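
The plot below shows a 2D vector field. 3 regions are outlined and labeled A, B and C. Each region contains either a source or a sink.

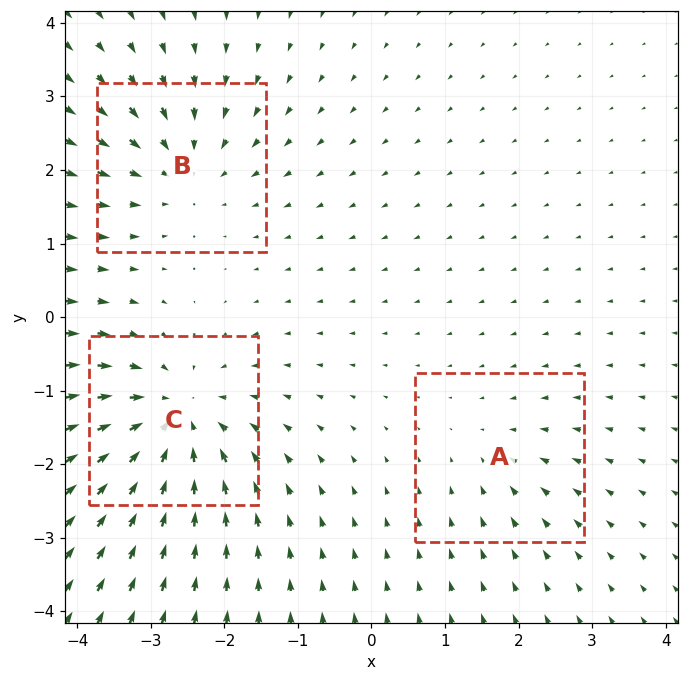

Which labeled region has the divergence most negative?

C

Divergence at each region's feature centre — A: about -2, B: about -3, C: about -5. Region C is most negative.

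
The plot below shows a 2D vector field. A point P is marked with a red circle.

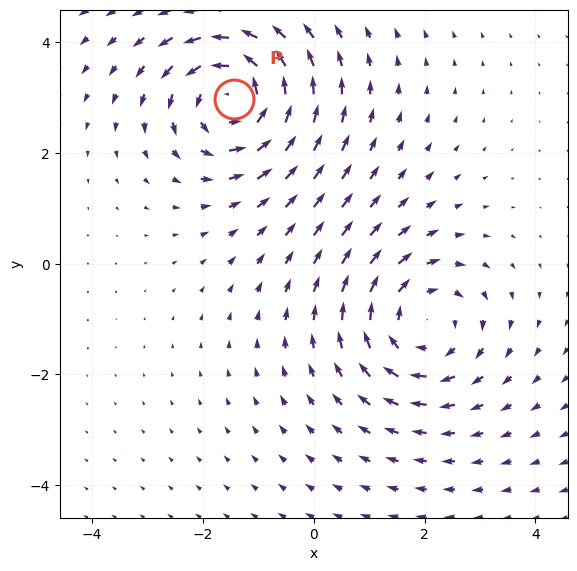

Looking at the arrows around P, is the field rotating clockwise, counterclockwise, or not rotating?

Near P at (-1.4, 3.0) the arrows circulate counterclockwise. The curl (z-component) there is about +4; positive curl means counterclockwise rotation.

counterclockwise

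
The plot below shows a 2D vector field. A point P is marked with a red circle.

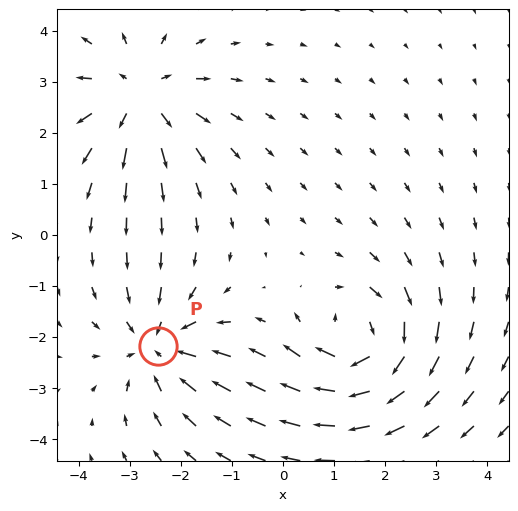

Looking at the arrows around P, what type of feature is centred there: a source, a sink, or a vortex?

At P (-2.4, -2.2) the arrows converge inward. Divergence about -4, curl ≈0 — negative divergence with near-zero curl is a sink.

sink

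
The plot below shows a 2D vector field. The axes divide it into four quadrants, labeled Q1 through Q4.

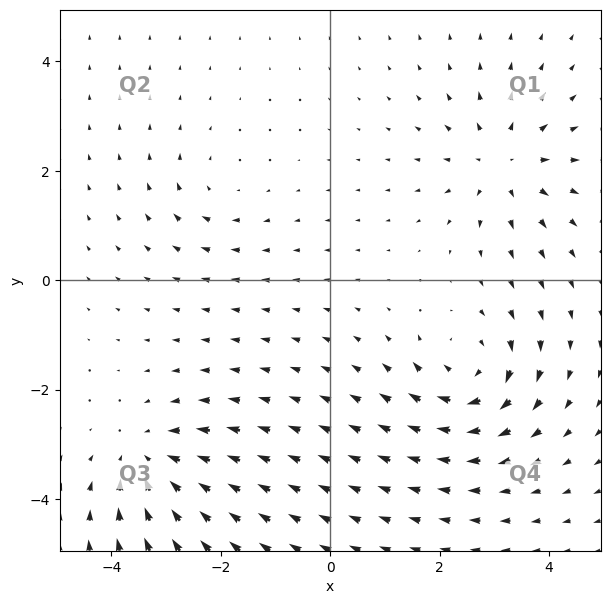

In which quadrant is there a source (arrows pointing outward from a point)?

The source sits at approximately (3.2, 2.1), which lies in quadrant Q1. The divergence there is about +5, positive as expected for a source.

Q1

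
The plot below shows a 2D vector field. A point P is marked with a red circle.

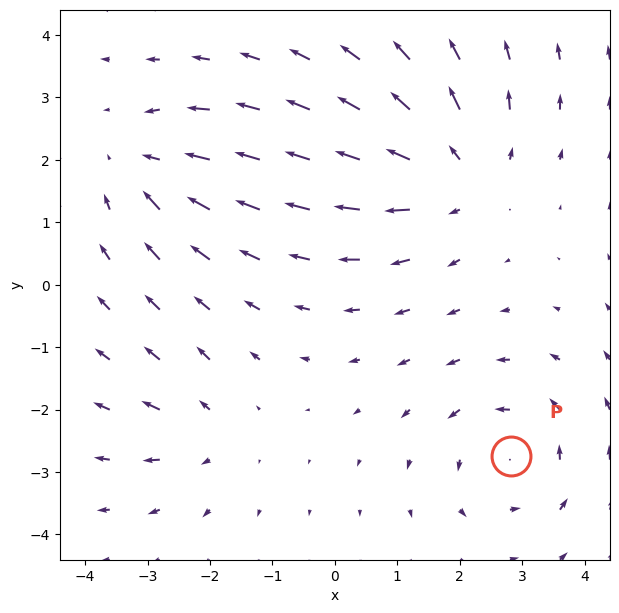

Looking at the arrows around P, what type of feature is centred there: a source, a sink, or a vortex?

At P (2.8, -2.7) the arrows circulate counterclockwise. Divergence ≈0, curl about +4 — near-zero divergence with nonzero curl is a vortex.

vortex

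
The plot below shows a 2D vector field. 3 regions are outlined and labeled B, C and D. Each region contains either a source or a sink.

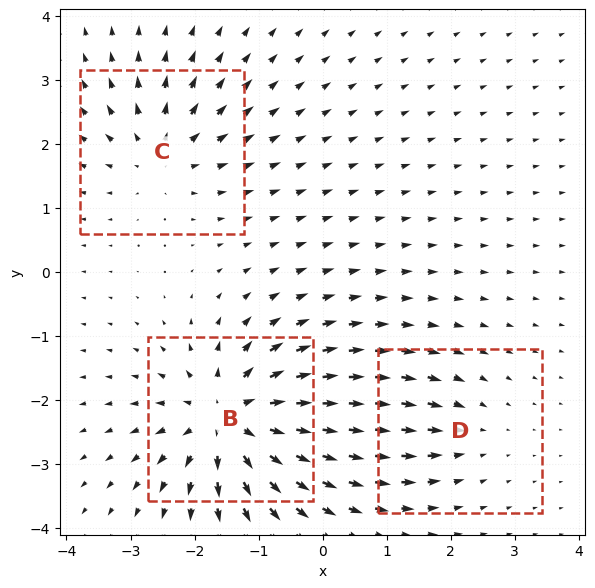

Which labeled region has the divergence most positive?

Divergence at each region's feature centre — B: about +6, C: about +4, D: about -2. Region B is most positive.

B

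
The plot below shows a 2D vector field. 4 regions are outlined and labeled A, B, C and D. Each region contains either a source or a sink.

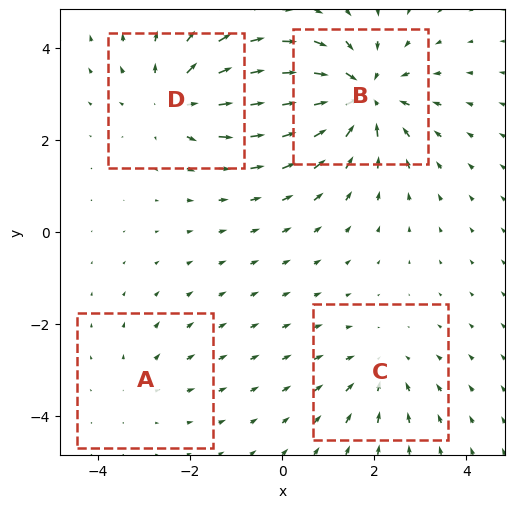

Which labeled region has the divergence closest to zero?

Divergence at each region's feature centre — A: about +2, B: about -6, C: about -3, D: about +4. Region A is closest to zero.

A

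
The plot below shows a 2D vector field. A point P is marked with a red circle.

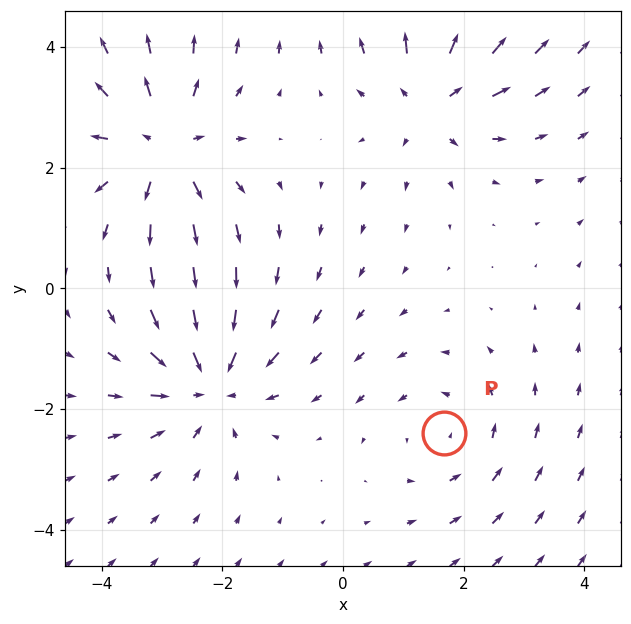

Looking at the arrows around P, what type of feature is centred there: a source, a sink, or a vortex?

At P (1.7, -2.4) the arrows circulate counterclockwise. Divergence ≈0, curl about +2 — near-zero divergence with nonzero curl is a vortex.

vortex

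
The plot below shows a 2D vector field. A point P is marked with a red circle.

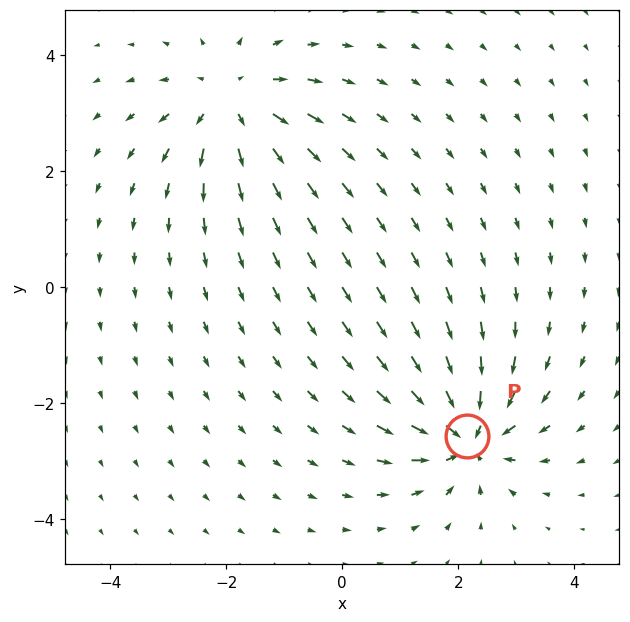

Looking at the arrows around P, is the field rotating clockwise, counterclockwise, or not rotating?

Near P at (2.2, -2.6) the arrows show no circulation. The curl there is ≈0.

not rotating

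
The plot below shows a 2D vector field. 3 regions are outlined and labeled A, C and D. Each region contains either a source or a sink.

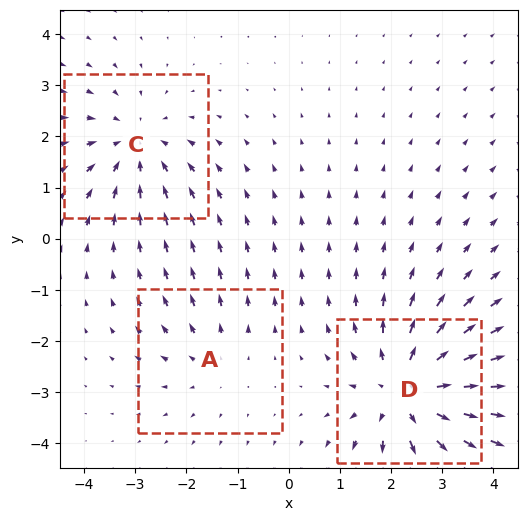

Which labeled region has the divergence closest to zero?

Divergence at each region's feature centre — A: about +2, C: about -3, D: about +4. Region A is closest to zero.

A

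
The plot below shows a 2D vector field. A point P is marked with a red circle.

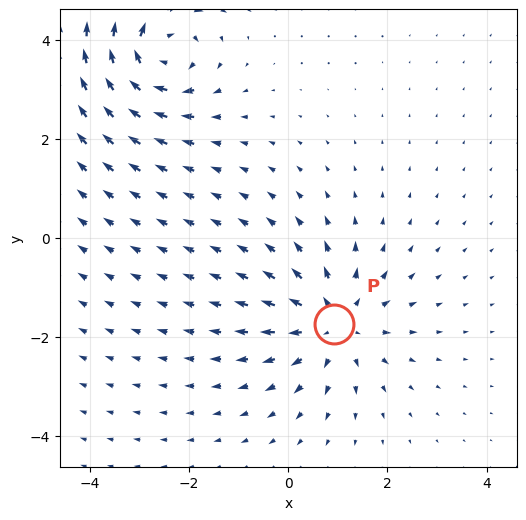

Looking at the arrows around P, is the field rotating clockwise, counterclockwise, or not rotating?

Near P at (0.9, -1.7) the arrows show no circulation. The curl there is ≈0.

not rotating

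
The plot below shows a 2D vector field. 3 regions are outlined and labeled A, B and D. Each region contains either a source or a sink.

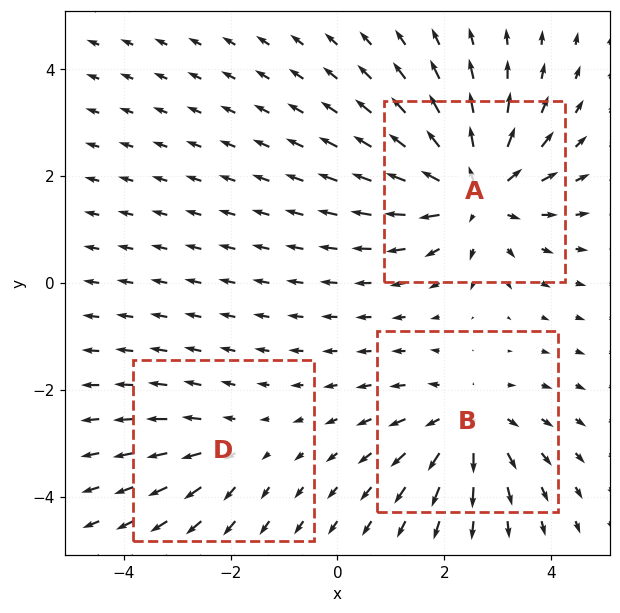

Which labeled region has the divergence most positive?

Divergence at each region's feature centre — A: about +5, B: about +3, D: about +2. Region A is most positive.

A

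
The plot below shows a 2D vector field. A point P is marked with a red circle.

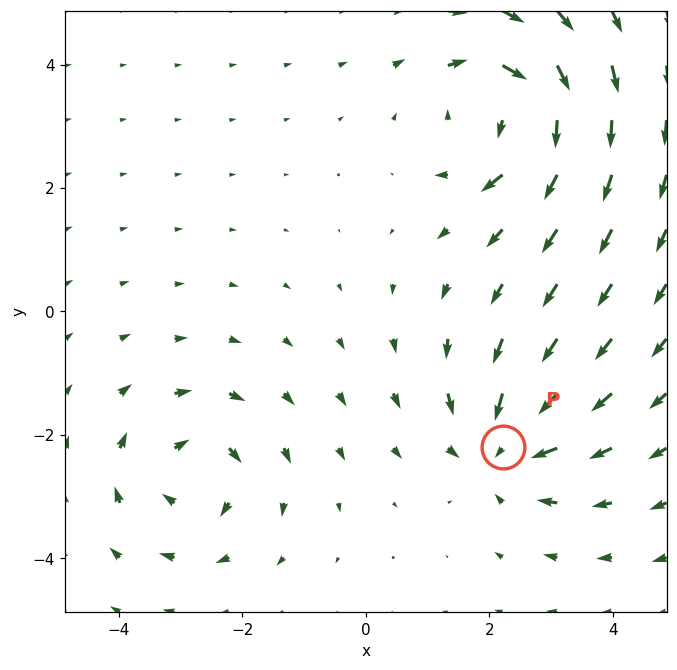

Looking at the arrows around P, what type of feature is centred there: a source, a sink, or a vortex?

sink

At P (2.2, -2.2) the arrows converge inward. Divergence about -5, curl ≈0 — negative divergence with near-zero curl is a sink.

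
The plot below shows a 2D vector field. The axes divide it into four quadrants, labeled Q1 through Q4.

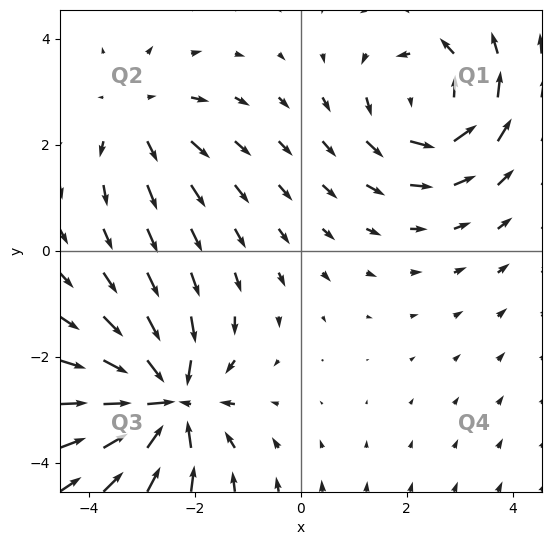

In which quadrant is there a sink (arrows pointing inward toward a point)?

The sink sits at approximately (-2.5, -2.9), which lies in quadrant Q3. The divergence there is about -5, negative as expected for a sink.

Q3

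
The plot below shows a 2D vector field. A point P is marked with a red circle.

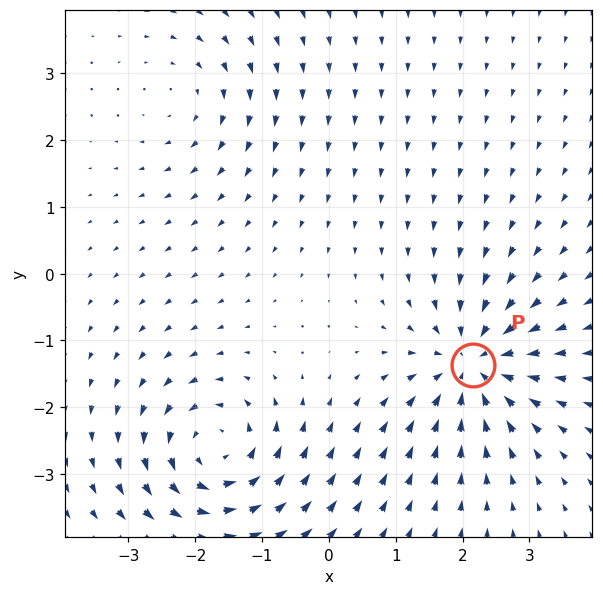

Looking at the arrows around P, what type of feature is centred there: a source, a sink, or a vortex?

sink

At P (2.2, -1.4) the arrows converge inward. Divergence about -6, curl ≈0 — negative divergence with near-zero curl is a sink.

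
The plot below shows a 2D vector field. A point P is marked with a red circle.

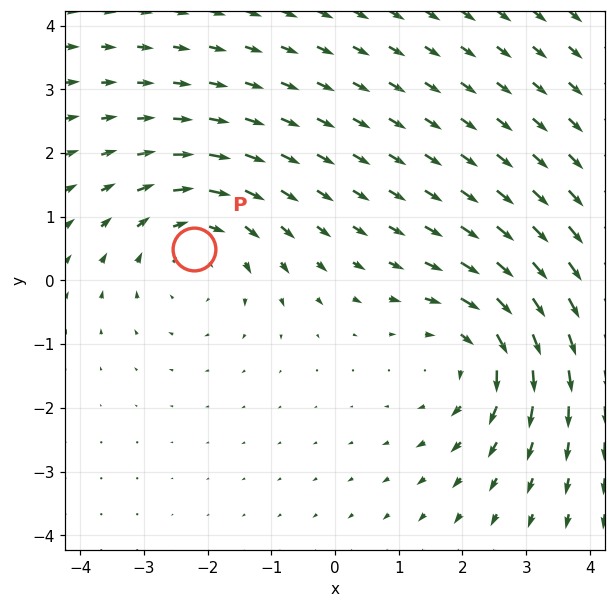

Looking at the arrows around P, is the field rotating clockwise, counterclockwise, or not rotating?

clockwise

Near P at (-2.2, 0.5) the arrows circulate clockwise. The curl (z-component) there is about -3; negative curl means clockwise rotation.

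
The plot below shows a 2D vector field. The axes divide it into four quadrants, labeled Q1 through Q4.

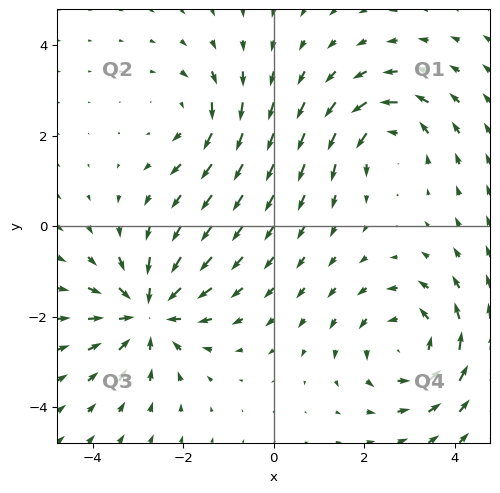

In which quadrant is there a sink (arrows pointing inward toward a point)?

Q3

The sink sits at approximately (-2.8, -1.9), which lies in quadrant Q3. The divergence there is about -5, negative as expected for a sink.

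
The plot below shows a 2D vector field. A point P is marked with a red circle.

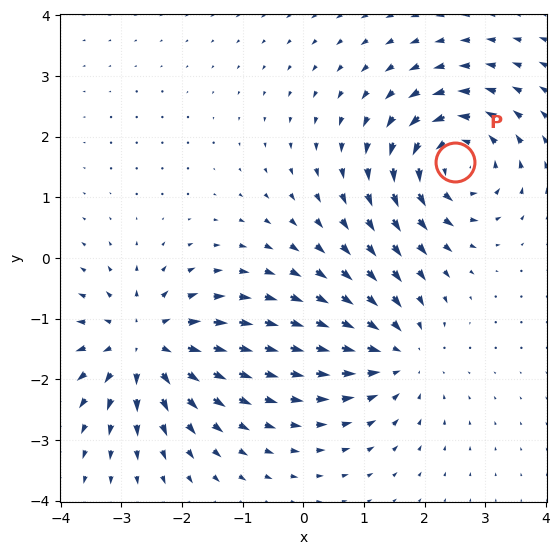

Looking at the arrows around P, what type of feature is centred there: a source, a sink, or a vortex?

vortex

At P (2.5, 1.6) the arrows circulate counterclockwise. Divergence ≈0, curl about +4 — near-zero divergence with nonzero curl is a vortex.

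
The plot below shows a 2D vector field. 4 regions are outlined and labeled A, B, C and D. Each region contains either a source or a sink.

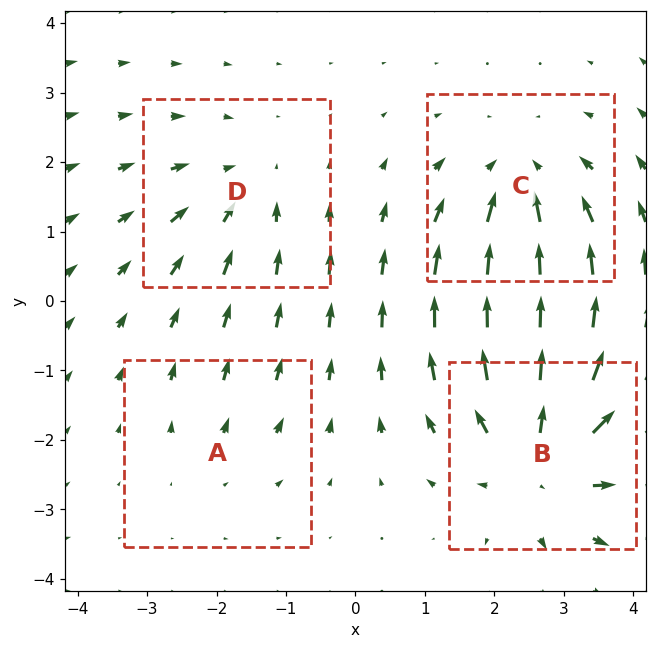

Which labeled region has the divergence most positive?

Divergence at each region's feature centre — A: about +2, B: about +6, C: about -4, D: about -3. Region B is most positive.

B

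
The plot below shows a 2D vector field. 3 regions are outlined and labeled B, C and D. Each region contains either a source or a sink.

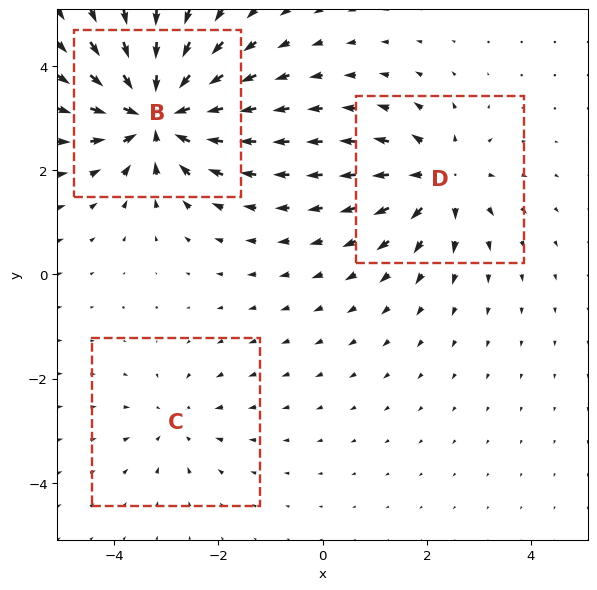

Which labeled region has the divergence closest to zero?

C

Divergence at each region's feature centre — B: about -6, C: about -2, D: about +4. Region C is closest to zero.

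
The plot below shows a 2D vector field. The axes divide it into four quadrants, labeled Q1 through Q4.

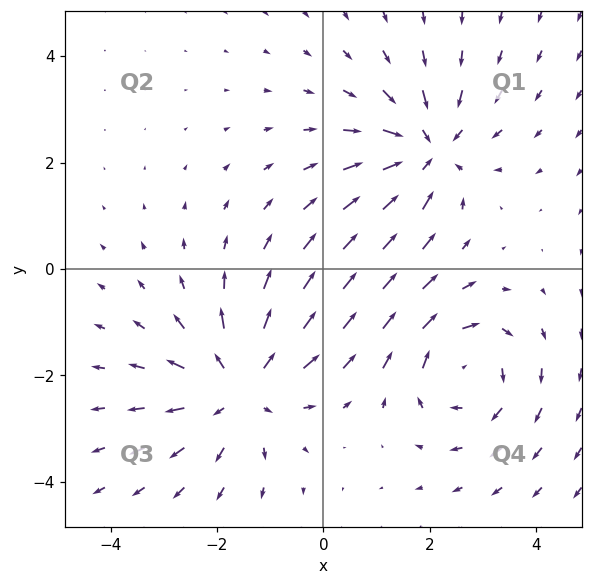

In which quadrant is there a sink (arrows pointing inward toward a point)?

The sink sits at approximately (2.0, 2.2), which lies in quadrant Q1. The divergence there is about -5, negative as expected for a sink.

Q1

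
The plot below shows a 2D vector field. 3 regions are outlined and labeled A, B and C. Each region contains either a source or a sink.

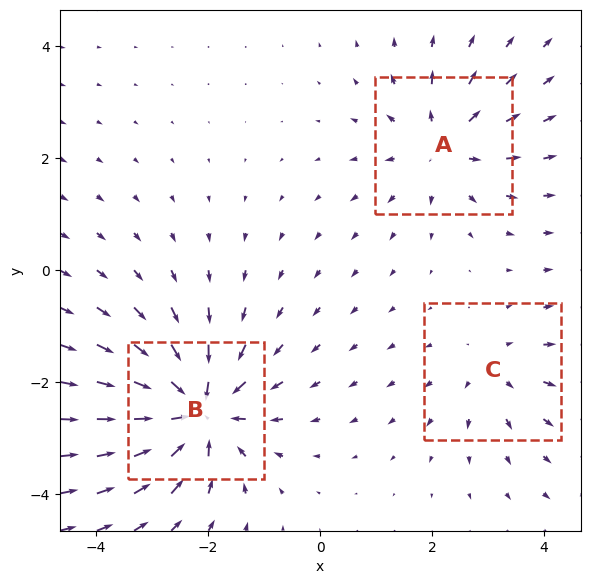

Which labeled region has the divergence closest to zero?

C

Divergence at each region's feature centre — A: about +3, B: about -6, C: about +2. Region C is closest to zero.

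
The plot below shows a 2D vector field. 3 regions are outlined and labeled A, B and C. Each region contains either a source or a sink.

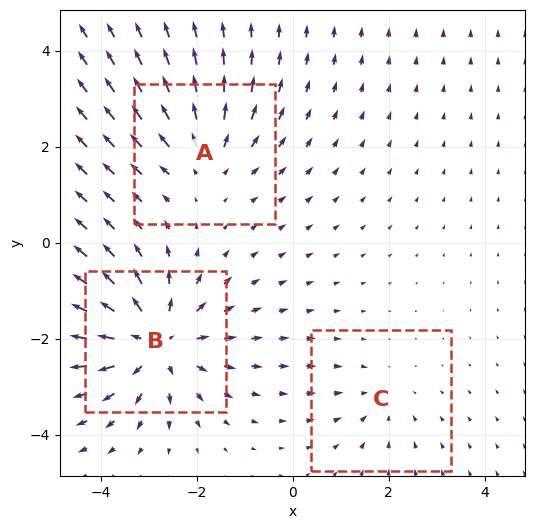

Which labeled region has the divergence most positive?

B

Divergence at each region's feature centre — A: about +3, B: about +5, C: about -2. Region B is most positive.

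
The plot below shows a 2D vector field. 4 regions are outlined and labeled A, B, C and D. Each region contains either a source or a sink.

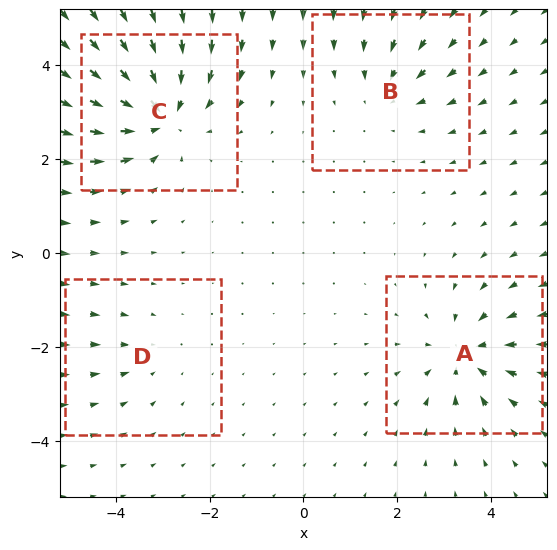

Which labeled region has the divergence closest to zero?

D

Divergence at each region's feature centre — A: about -5, B: about -3, C: about -7, D: about -2. Region D is closest to zero.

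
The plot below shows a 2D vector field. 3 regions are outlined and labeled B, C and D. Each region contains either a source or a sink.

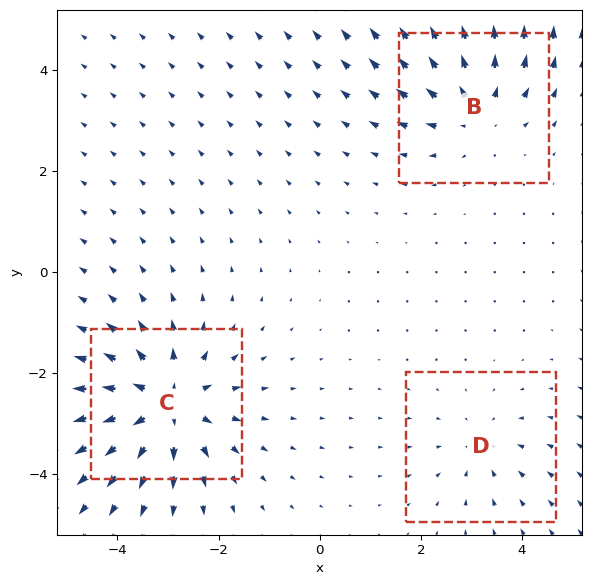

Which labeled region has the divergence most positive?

Divergence at each region's feature centre — B: about +3, C: about +5, D: about -2. Region C is most positive.

C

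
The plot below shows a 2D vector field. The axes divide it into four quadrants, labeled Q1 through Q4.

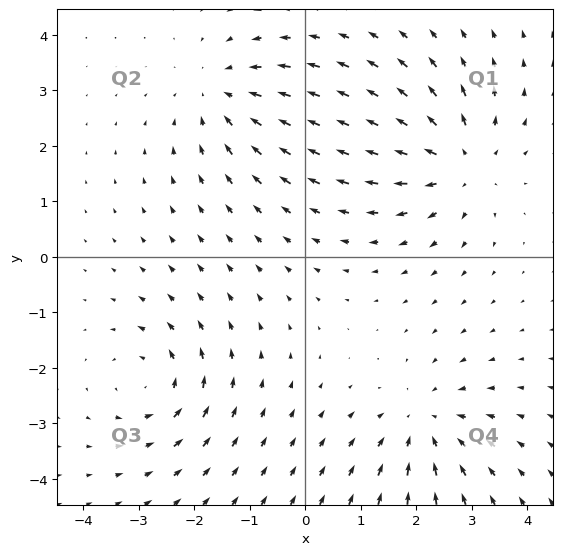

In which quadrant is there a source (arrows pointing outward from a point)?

Q1

The source sits at approximately (2.8, 1.7), which lies in quadrant Q1. The divergence there is about +5, positive as expected for a source.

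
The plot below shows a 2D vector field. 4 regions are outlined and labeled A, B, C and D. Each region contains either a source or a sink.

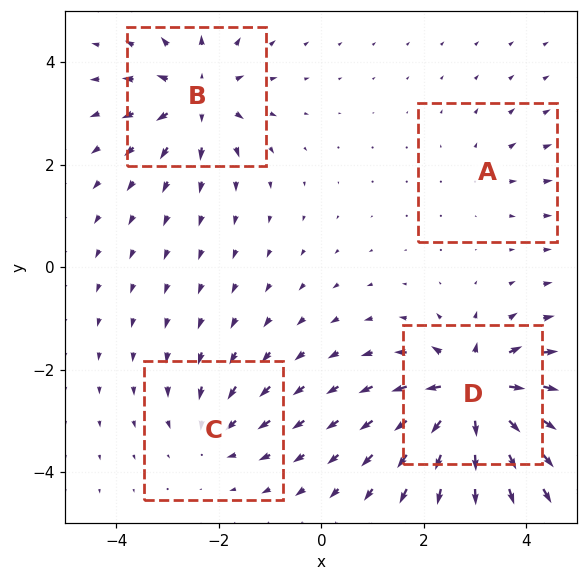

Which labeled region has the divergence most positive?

D

Divergence at each region's feature centre — A: about +2, B: about +6, C: about -4, D: about +9. Region D is most positive.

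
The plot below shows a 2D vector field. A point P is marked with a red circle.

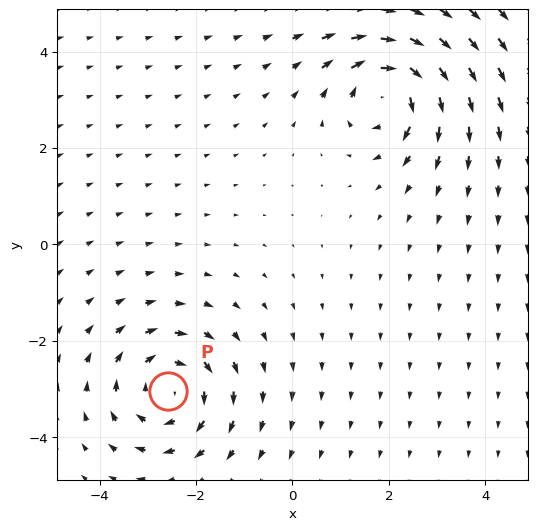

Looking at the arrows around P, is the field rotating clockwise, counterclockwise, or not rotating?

Near P at (-2.6, -3.0) the arrows circulate clockwise. The curl (z-component) there is about -5; negative curl means clockwise rotation.

clockwise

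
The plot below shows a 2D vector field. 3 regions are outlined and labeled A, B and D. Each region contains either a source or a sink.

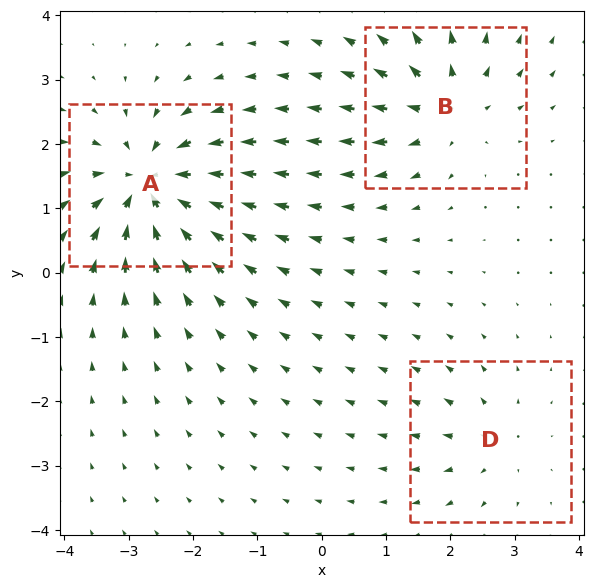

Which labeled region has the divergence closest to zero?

D

Divergence at each region's feature centre — A: about -6, B: about +4, D: about +3. Region D is closest to zero.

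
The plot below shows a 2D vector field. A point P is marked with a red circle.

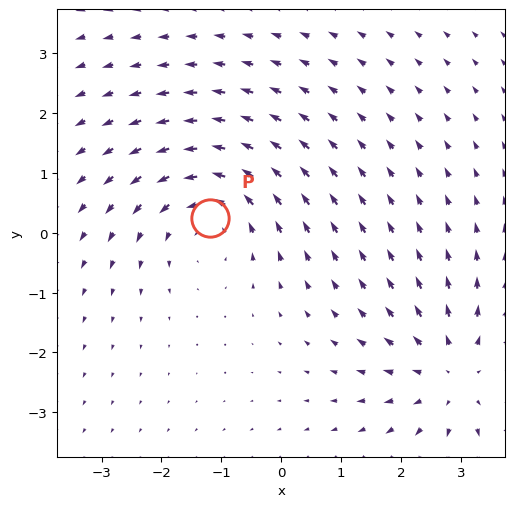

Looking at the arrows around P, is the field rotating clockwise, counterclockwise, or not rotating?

counterclockwise

Near P at (-1.2, 0.2) the arrows circulate counterclockwise. The curl (z-component) there is about +4; positive curl means counterclockwise rotation.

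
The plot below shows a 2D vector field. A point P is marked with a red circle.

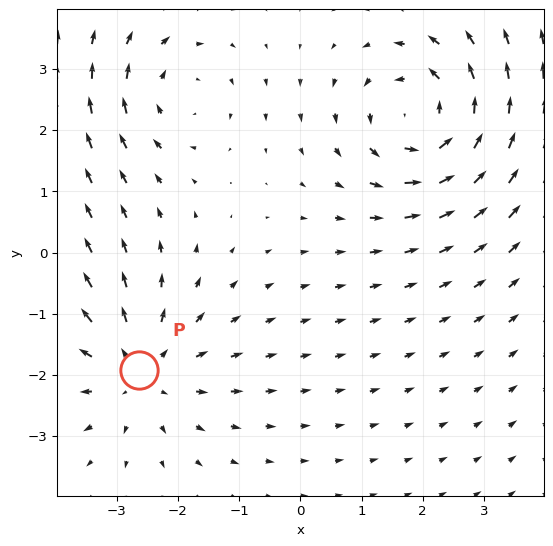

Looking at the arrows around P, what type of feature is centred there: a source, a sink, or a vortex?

source

At P (-2.6, -1.9) the arrows spread outward. Divergence about +4, curl ≈0 — positive divergence with near-zero curl is a source.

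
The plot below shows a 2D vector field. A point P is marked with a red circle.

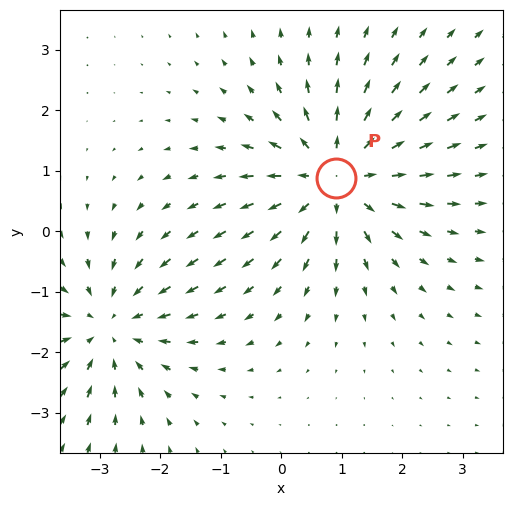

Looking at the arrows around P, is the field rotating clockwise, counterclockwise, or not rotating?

not rotating

Near P at (0.9, 0.9) the arrows show no circulation. The curl there is ≈0.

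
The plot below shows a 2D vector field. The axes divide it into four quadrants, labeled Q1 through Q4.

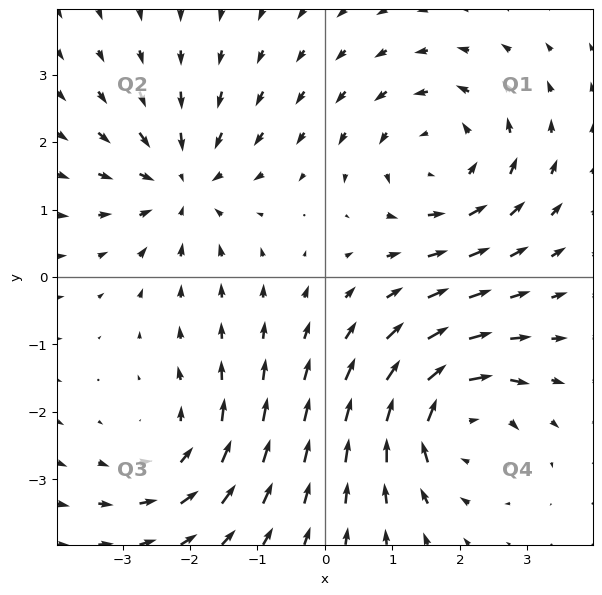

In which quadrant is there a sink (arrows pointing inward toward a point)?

Q2

The sink sits at approximately (-2.1, 1.4), which lies in quadrant Q2. The divergence there is about -4, negative as expected for a sink.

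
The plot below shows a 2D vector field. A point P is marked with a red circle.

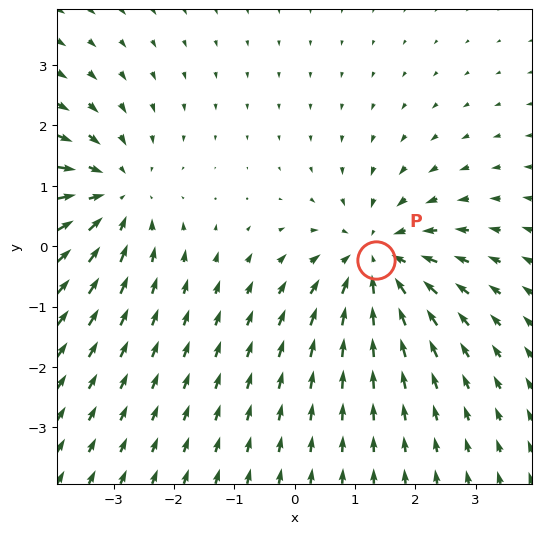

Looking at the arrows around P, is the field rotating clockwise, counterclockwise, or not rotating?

Near P at (1.3, -0.2) the arrows show no circulation. The curl there is ≈0.

not rotating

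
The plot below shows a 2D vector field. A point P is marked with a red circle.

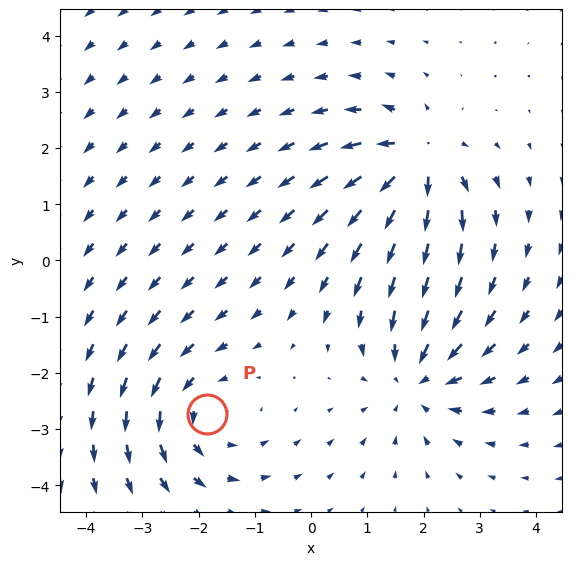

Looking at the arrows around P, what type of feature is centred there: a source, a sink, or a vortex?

At P (-1.9, -2.7) the arrows circulate counterclockwise. Divergence ≈0, curl about +4 — near-zero divergence with nonzero curl is a vortex.

vortex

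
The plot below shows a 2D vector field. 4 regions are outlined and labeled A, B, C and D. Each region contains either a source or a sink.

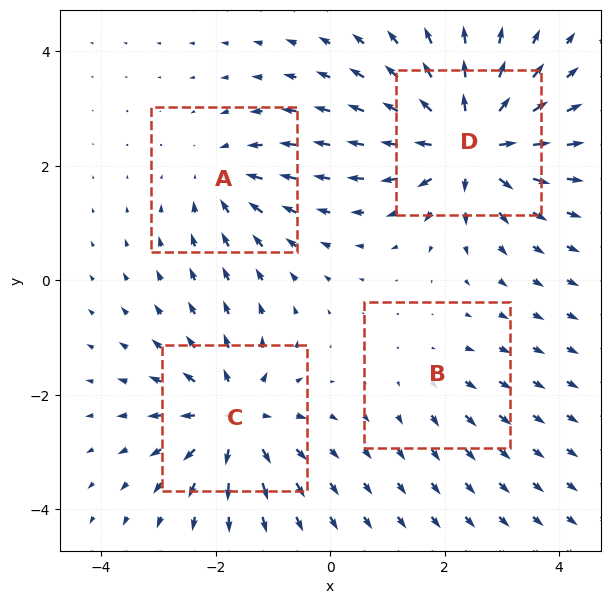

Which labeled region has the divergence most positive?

D

Divergence at each region's feature centre — A: about -4, B: about +2, C: about +6, D: about +8. Region D is most positive.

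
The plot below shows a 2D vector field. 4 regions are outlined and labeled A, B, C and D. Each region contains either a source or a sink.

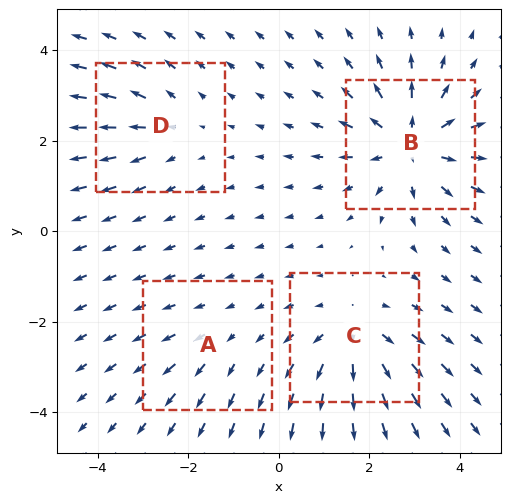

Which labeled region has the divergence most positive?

Divergence at each region's feature centre — A: about +2, B: about +6, C: about +5, D: about +3. Region B is most positive.

B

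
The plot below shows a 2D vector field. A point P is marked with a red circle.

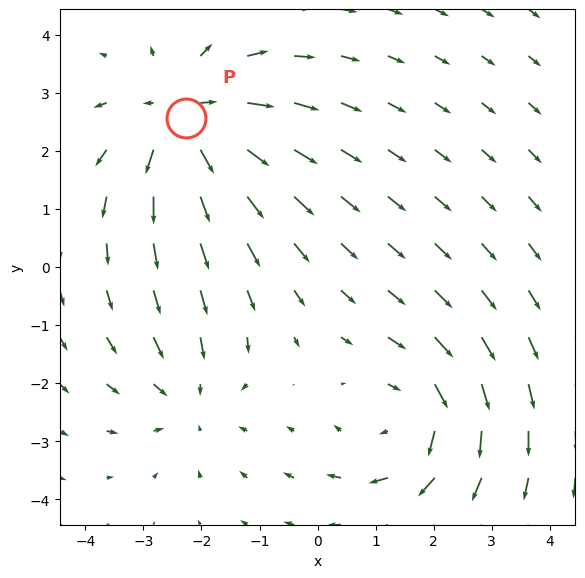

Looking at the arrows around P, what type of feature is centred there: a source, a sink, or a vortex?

source

At P (-2.3, 2.6) the arrows spread outward. Divergence about +5, curl ≈0 — positive divergence with near-zero curl is a source.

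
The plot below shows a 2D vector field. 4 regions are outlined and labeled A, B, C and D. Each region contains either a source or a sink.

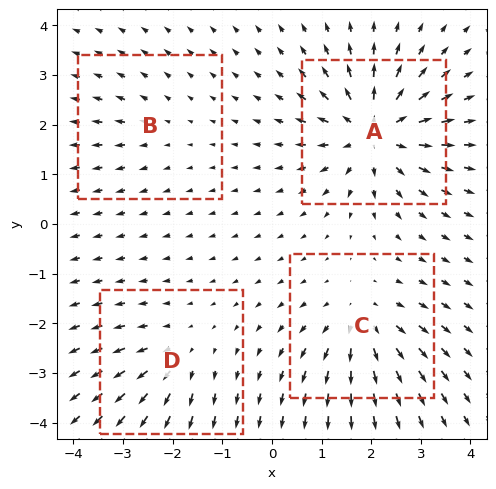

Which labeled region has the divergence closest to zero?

Divergence at each region's feature centre — A: about +8, B: about +2, C: about +5, D: about +4. Region B is closest to zero.

B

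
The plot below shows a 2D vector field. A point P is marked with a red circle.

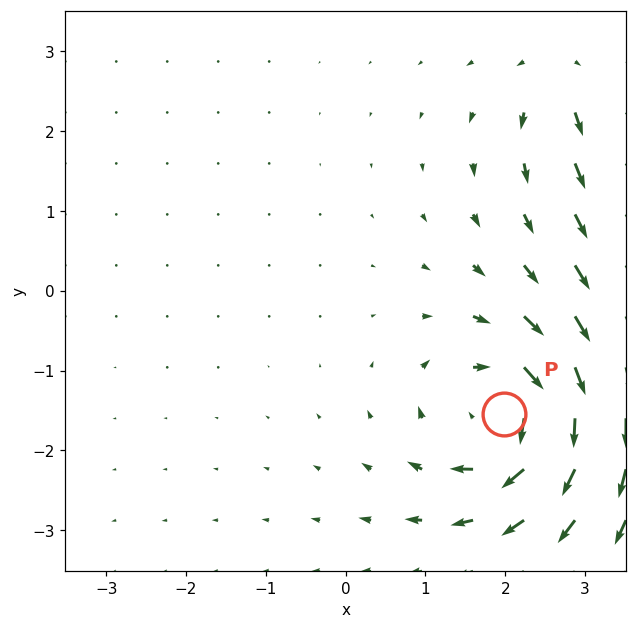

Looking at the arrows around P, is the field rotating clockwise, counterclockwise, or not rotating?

clockwise

Near P at (2.0, -1.5) the arrows circulate clockwise. The curl (z-component) there is about -5; negative curl means clockwise rotation.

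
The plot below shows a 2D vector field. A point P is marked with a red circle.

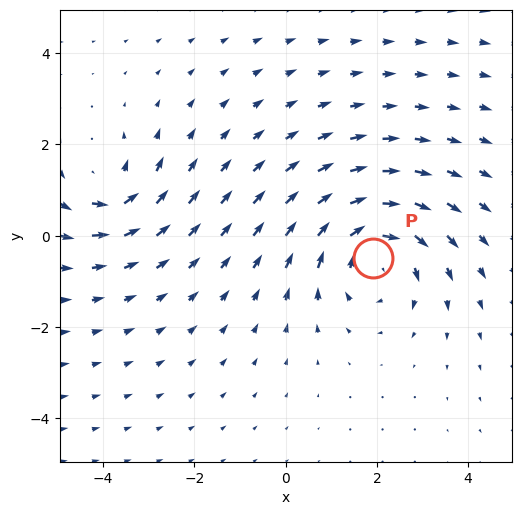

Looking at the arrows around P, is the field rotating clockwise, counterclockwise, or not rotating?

clockwise

Near P at (1.9, -0.5) the arrows circulate clockwise. The curl (z-component) there is about -4; negative curl means clockwise rotation.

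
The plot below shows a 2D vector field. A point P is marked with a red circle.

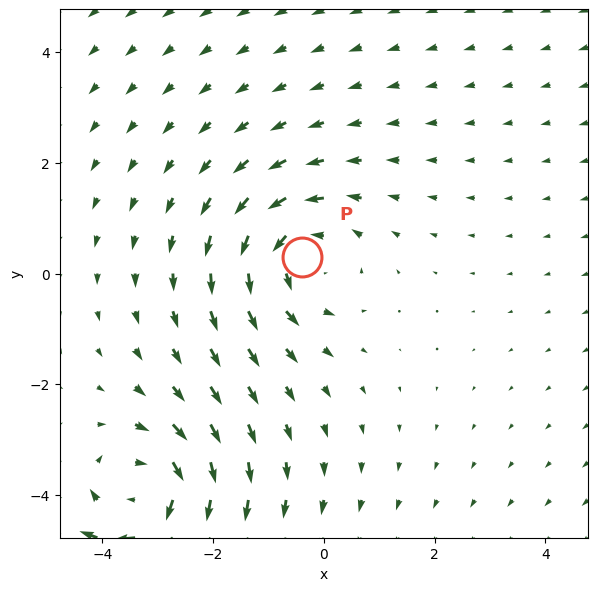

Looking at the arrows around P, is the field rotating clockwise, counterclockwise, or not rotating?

counterclockwise

Near P at (-0.4, 0.3) the arrows circulate counterclockwise. The curl (z-component) there is about +4; positive curl means counterclockwise rotation.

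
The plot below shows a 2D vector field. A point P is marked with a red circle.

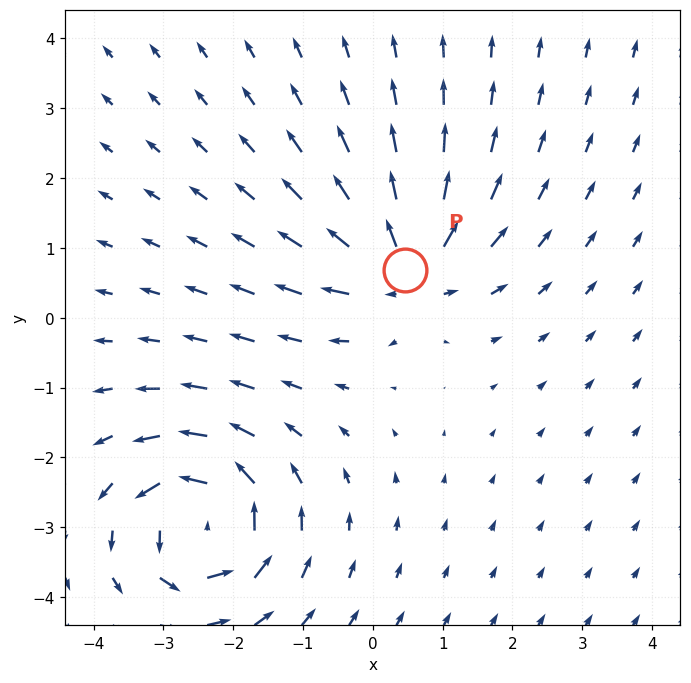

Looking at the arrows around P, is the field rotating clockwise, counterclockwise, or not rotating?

not rotating

Near P at (0.5, 0.7) the arrows show no circulation. The curl there is ≈0.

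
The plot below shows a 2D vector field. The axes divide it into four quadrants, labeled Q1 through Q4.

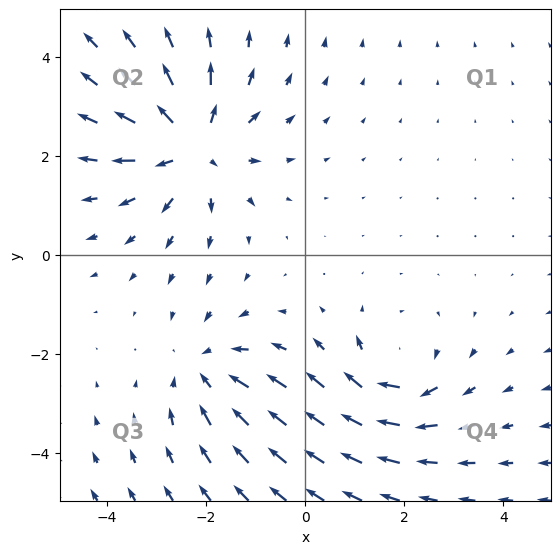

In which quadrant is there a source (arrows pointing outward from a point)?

Q2

The source sits at approximately (-2.3, 2.2), which lies in quadrant Q2. The divergence there is about +4, positive as expected for a source.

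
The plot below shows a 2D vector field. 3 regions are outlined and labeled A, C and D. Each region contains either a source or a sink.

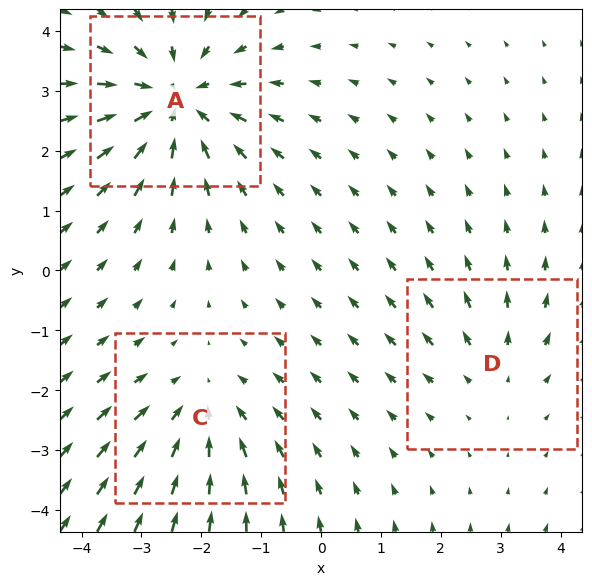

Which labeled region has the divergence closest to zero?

Divergence at each region's feature centre — A: about -4, C: about -3, D: about +2. Region D is closest to zero.

D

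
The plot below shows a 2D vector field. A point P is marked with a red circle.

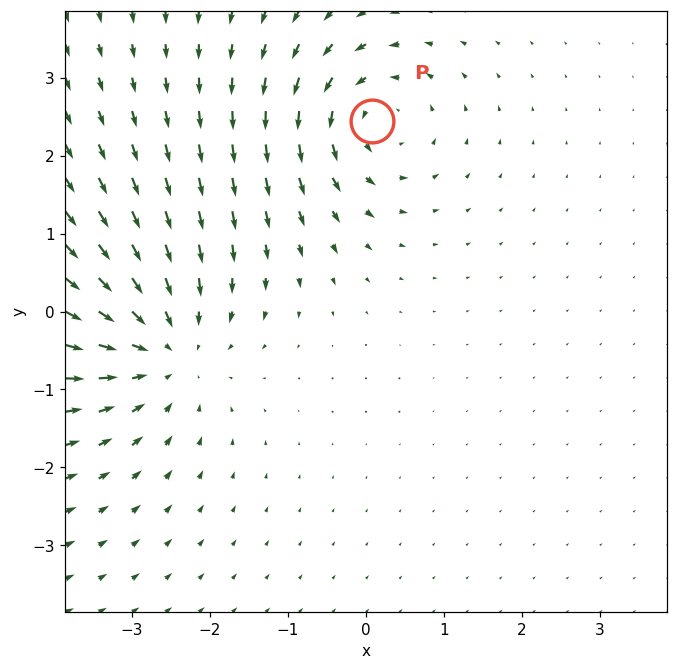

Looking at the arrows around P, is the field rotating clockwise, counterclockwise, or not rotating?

Near P at (0.1, 2.4) the arrows circulate counterclockwise. The curl (z-component) there is about +4; positive curl means counterclockwise rotation.

counterclockwise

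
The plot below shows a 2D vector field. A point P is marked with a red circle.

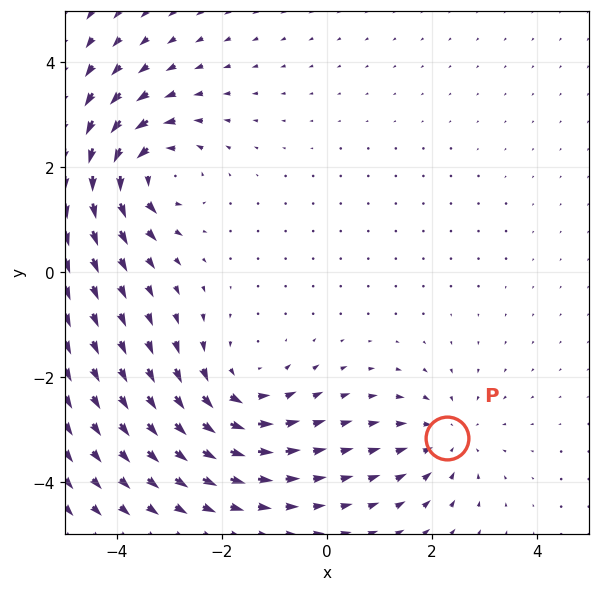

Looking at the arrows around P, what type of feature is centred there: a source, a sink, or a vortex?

sink

At P (2.3, -3.2) the arrows converge inward. Divergence about -3, curl ≈0 — negative divergence with near-zero curl is a sink.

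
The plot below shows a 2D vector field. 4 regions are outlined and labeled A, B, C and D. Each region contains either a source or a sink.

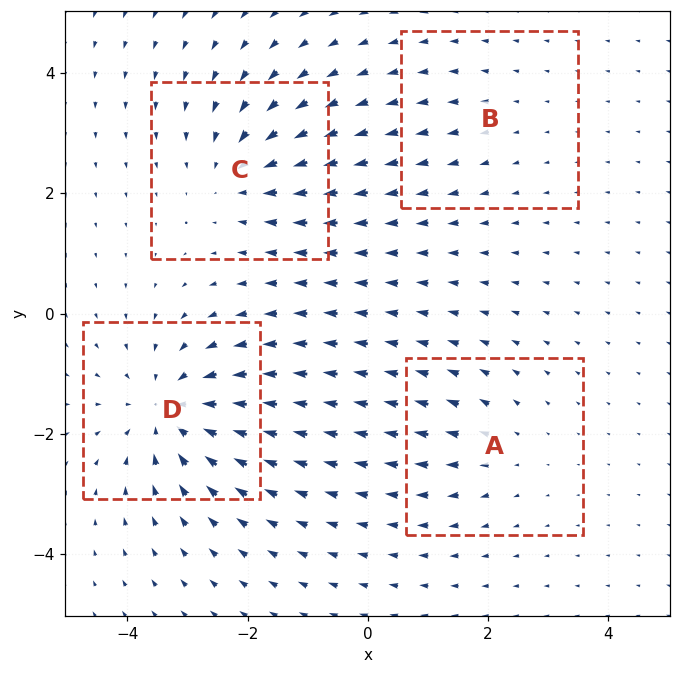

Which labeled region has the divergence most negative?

D

Divergence at each region's feature centre — A: about +3, B: about +2, C: about -5, D: about -7. Region D is most negative.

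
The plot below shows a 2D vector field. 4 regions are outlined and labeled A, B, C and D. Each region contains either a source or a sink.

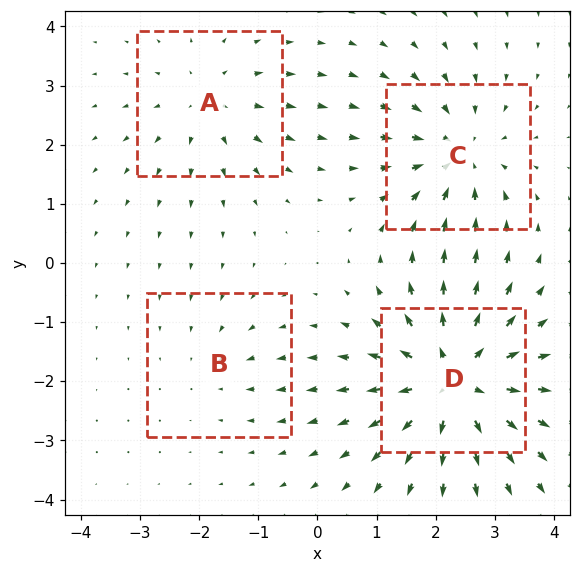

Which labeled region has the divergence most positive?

D

Divergence at each region's feature centre — A: about +3, B: about -2, C: about -4, D: about +6. Region D is most positive.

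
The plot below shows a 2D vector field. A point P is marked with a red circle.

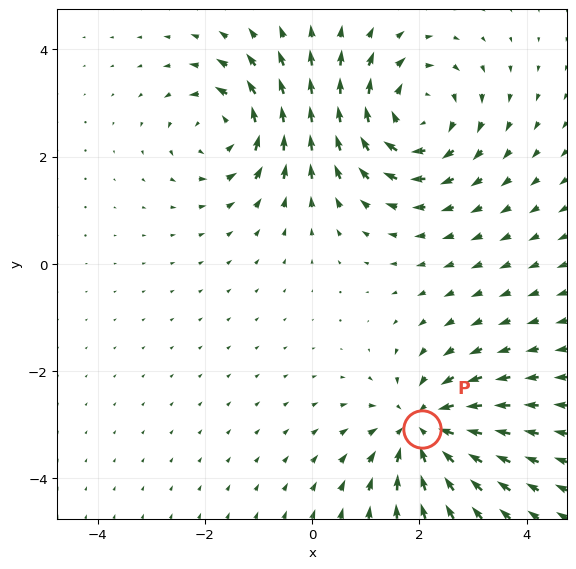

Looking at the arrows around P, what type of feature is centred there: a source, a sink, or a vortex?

At P (2.1, -3.1) the arrows converge inward. Divergence about -5, curl ≈0 — negative divergence with near-zero curl is a sink.

sink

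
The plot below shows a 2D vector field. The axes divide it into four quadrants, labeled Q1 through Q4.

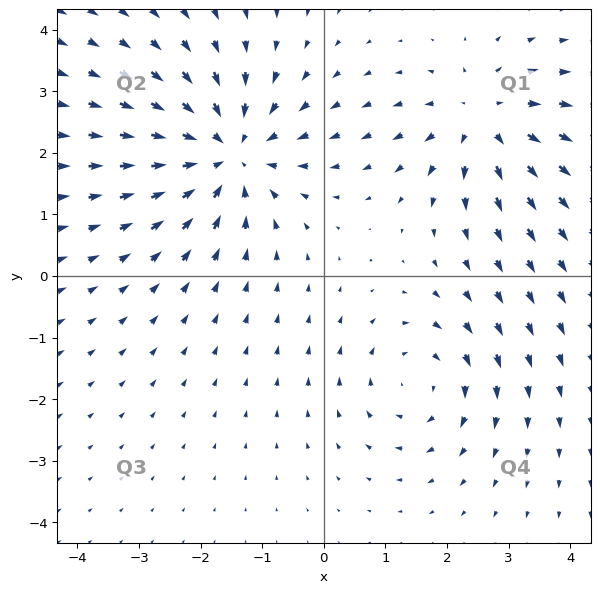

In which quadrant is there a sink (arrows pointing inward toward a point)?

The sink sits at approximately (-1.6, 2.0), which lies in quadrant Q2. The divergence there is about -5, negative as expected for a sink.

Q2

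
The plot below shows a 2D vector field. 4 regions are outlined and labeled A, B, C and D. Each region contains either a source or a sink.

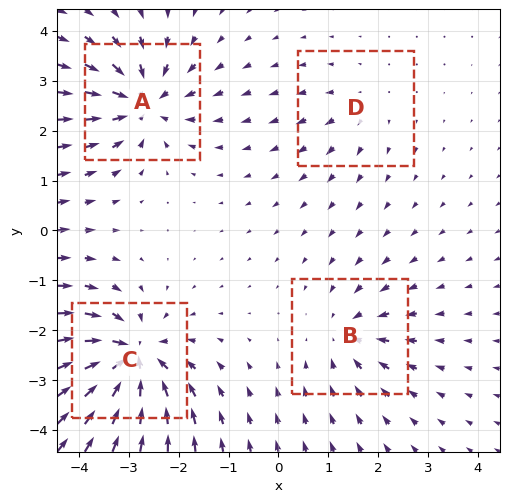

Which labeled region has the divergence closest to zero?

D

Divergence at each region's feature centre — A: about -6, B: about -4, C: about -8, D: about +2. Region D is closest to zero.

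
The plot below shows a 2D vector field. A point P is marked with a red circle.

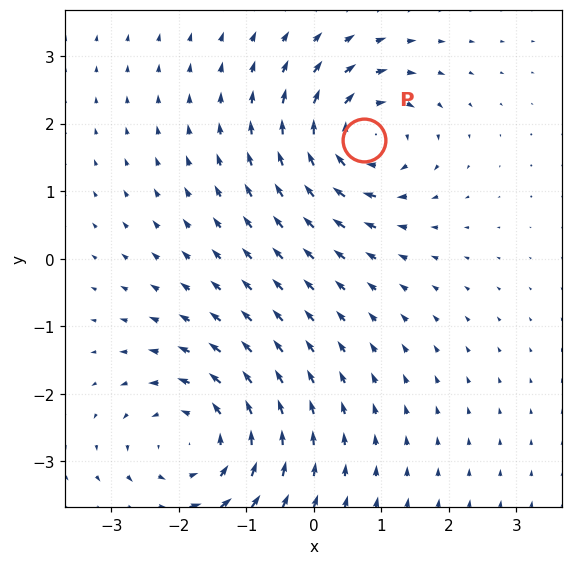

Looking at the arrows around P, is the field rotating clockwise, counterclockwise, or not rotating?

clockwise

Near P at (0.7, 1.8) the arrows circulate clockwise. The curl (z-component) there is about -5; negative curl means clockwise rotation.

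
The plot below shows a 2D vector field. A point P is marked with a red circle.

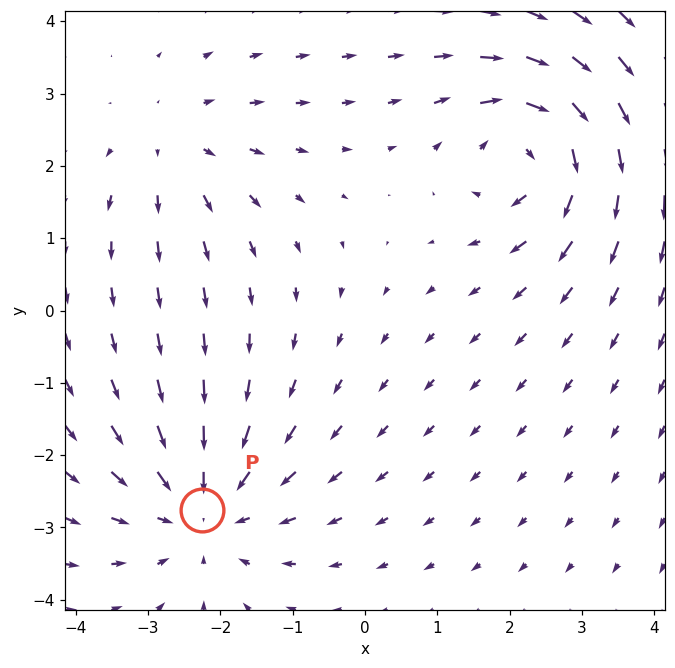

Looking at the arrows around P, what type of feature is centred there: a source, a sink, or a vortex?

sink

At P (-2.3, -2.8) the arrows converge inward. Divergence about -4, curl ≈0 — negative divergence with near-zero curl is a sink.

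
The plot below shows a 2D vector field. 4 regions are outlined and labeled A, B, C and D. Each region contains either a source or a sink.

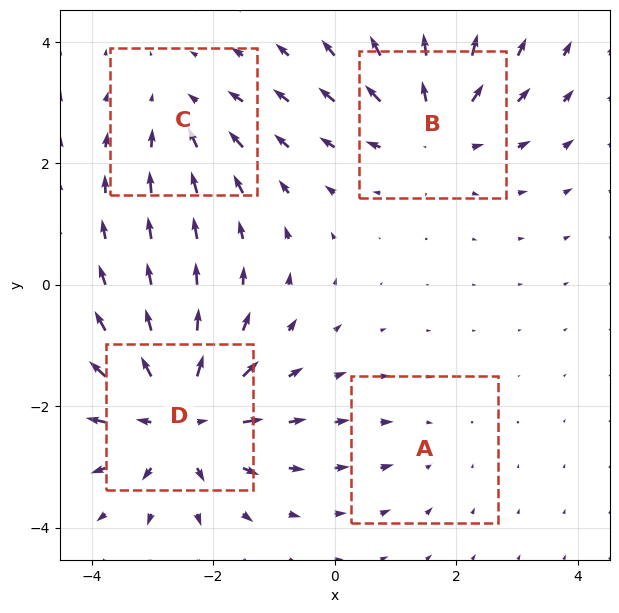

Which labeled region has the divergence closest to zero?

Divergence at each region's feature centre — A: about -2, B: about +5, C: about -3, D: about +7. Region A is closest to zero.

A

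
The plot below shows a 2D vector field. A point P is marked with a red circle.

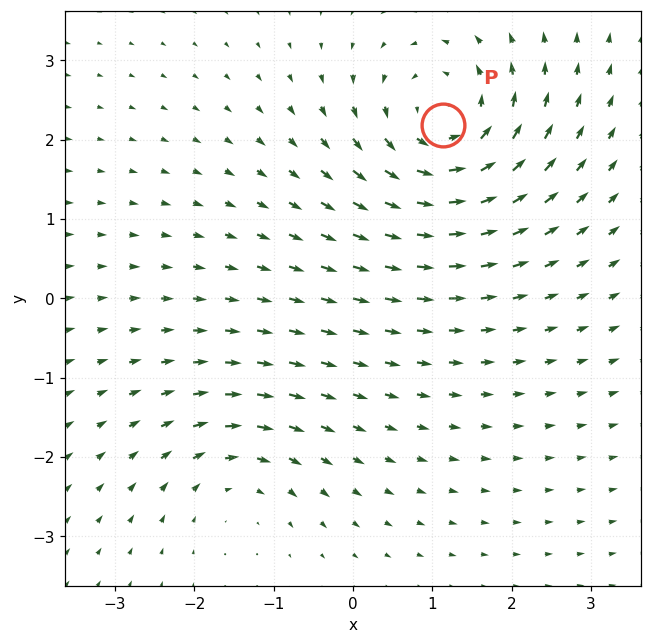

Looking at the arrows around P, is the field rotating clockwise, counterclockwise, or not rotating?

counterclockwise

Near P at (1.1, 2.2) the arrows circulate counterclockwise. The curl (z-component) there is about +5; positive curl means counterclockwise rotation.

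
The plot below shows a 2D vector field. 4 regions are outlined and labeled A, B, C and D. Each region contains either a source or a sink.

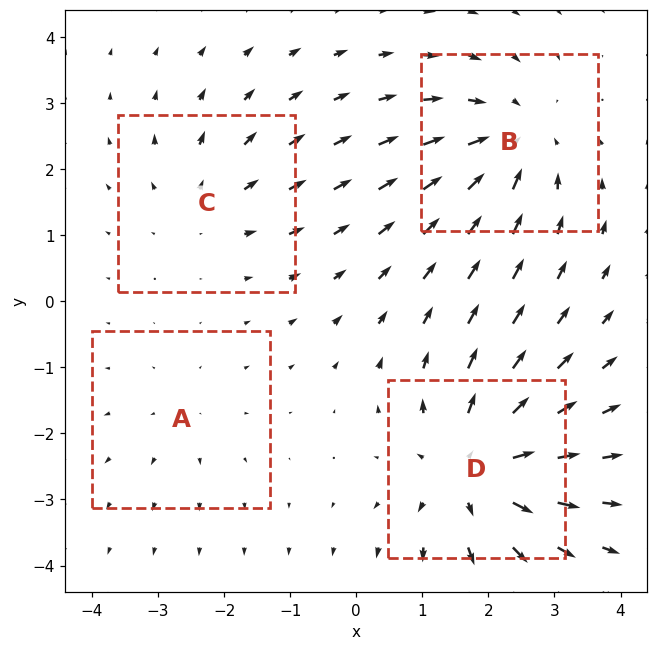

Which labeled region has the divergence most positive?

D

Divergence at each region's feature centre — A: about +2, B: about -5, C: about +3, D: about +6. Region D is most positive.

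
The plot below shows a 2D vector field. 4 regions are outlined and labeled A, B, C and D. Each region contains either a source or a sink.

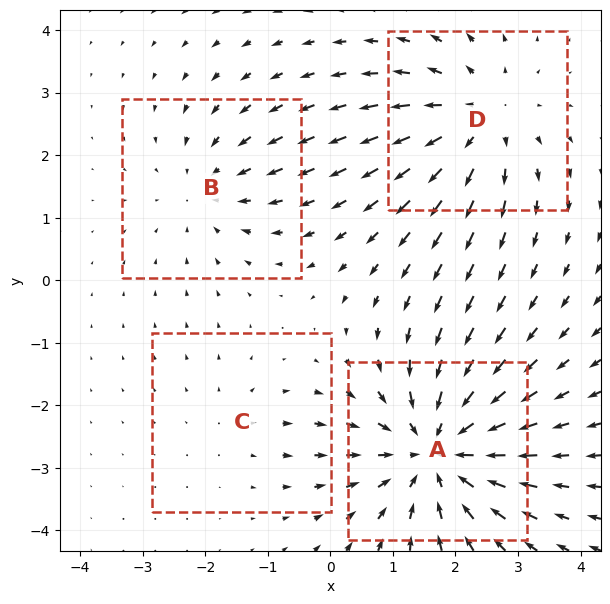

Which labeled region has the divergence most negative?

Divergence at each region's feature centre — A: about -6, B: about -3, C: about +2, D: about +4. Region A is most negative.

A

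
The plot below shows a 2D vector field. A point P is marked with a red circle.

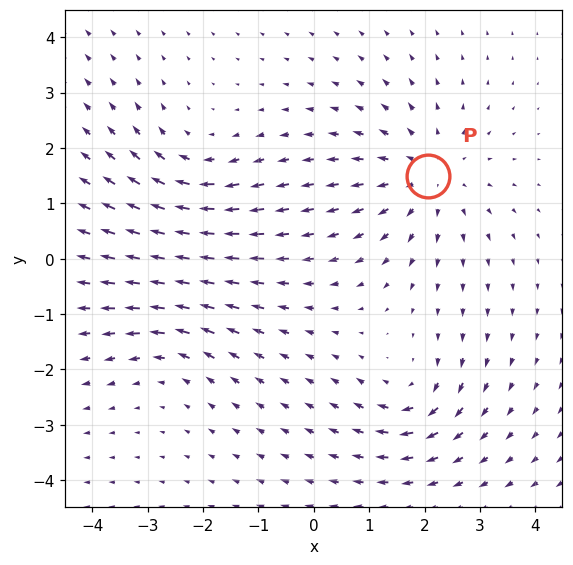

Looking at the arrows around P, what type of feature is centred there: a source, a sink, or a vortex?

At P (2.1, 1.5) the arrows spread outward. Divergence about +4, curl ≈0 — positive divergence with near-zero curl is a source.

source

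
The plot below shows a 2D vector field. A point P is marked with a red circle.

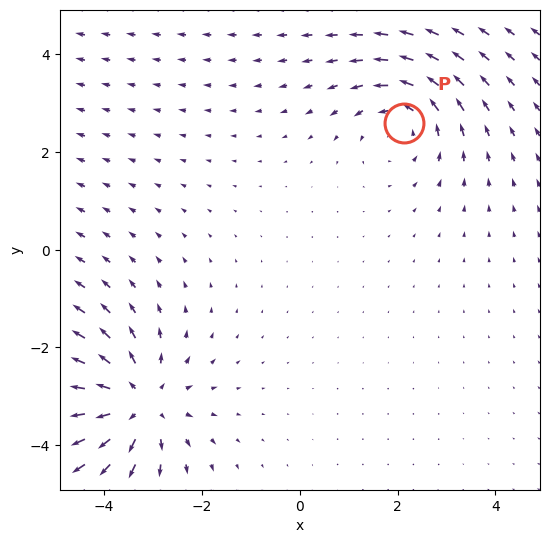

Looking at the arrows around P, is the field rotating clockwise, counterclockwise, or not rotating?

counterclockwise

Near P at (2.1, 2.6) the arrows circulate counterclockwise. The curl (z-component) there is about +3; positive curl means counterclockwise rotation.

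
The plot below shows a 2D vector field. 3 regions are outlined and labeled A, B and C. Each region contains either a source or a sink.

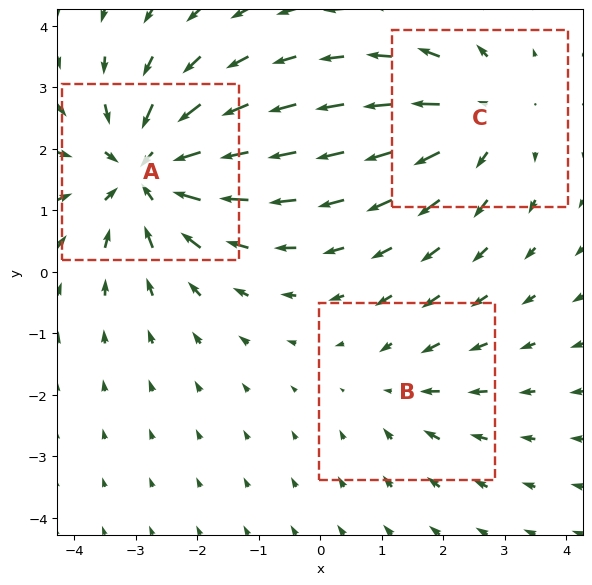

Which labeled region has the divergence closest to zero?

B

Divergence at each region's feature centre — A: about -5, B: about -2, C: about +3. Region B is closest to zero.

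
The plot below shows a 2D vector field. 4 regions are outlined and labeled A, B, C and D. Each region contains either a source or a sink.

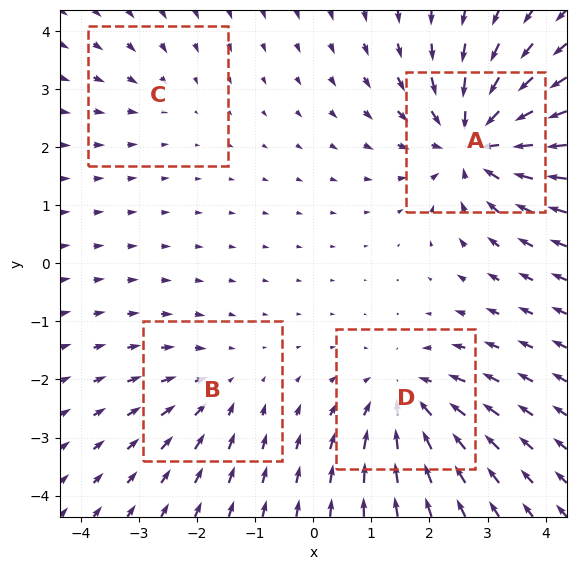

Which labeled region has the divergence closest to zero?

Divergence at each region's feature centre — A: about -7, B: about -3, C: about -2, D: about -5. Region C is closest to zero.

C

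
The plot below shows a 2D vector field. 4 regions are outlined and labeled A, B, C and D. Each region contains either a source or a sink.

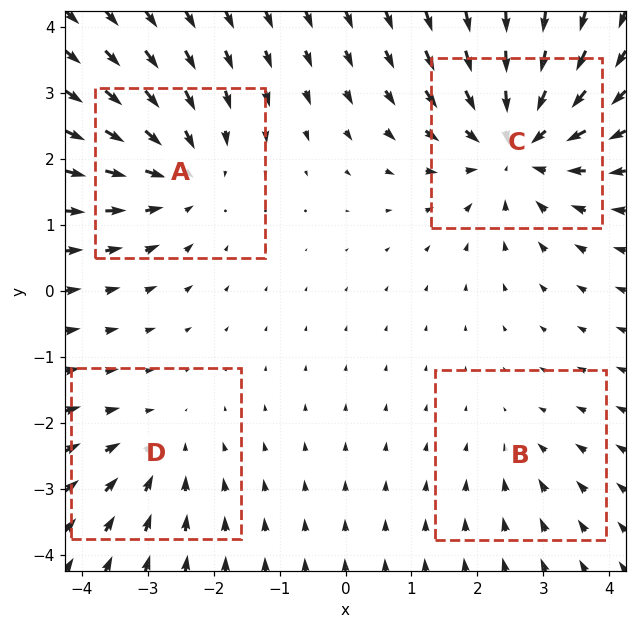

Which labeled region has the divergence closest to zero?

Divergence at each region's feature centre — A: about -4, B: about -2, C: about -6, D: about -3. Region B is closest to zero.

B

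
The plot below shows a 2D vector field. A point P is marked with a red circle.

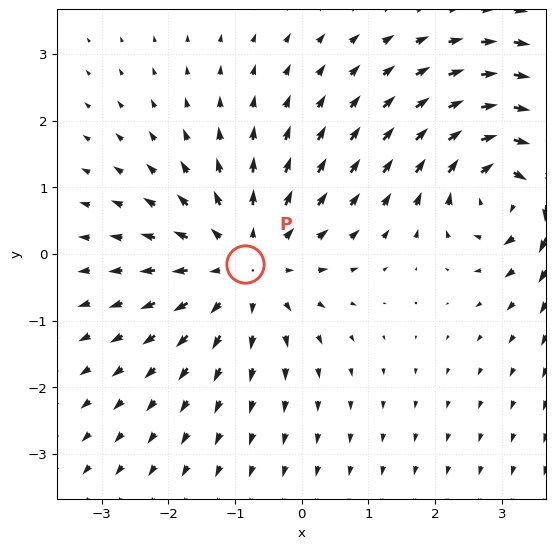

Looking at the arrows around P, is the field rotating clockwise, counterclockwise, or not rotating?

Near P at (-0.8, -0.1) the arrows show no circulation. The curl there is ≈0.

not rotating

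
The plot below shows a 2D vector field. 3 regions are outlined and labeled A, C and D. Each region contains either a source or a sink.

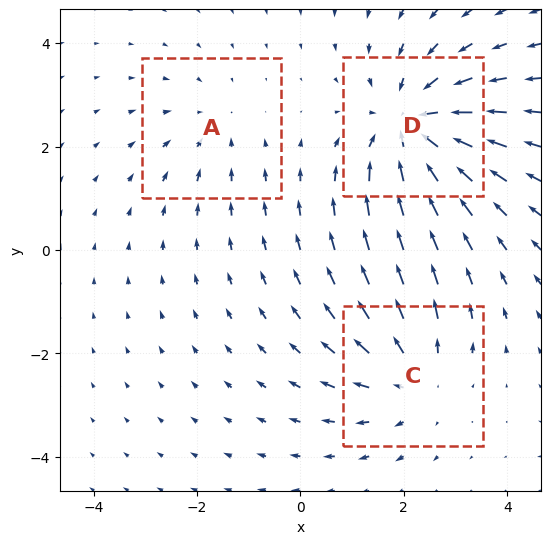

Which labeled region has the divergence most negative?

D

Divergence at each region's feature centre — A: about -2, C: about +3, D: about -4. Region D is most negative.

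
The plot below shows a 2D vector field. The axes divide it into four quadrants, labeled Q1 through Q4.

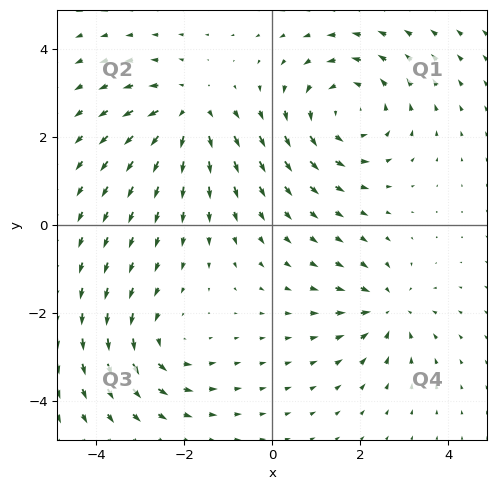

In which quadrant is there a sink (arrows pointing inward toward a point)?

Q4

The sink sits at approximately (2.6, -1.9), which lies in quadrant Q4. The divergence there is about -4, negative as expected for a sink.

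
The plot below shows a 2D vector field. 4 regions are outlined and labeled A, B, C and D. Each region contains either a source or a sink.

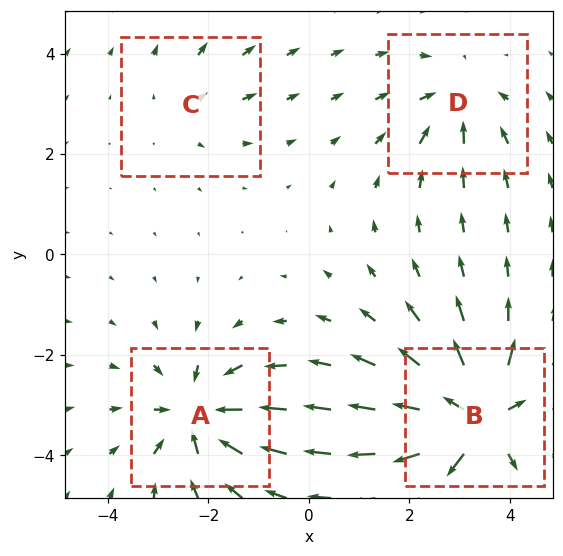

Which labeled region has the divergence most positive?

B

Divergence at each region's feature centre — A: about -6, B: about +8, C: about +2, D: about -4. Region B is most positive.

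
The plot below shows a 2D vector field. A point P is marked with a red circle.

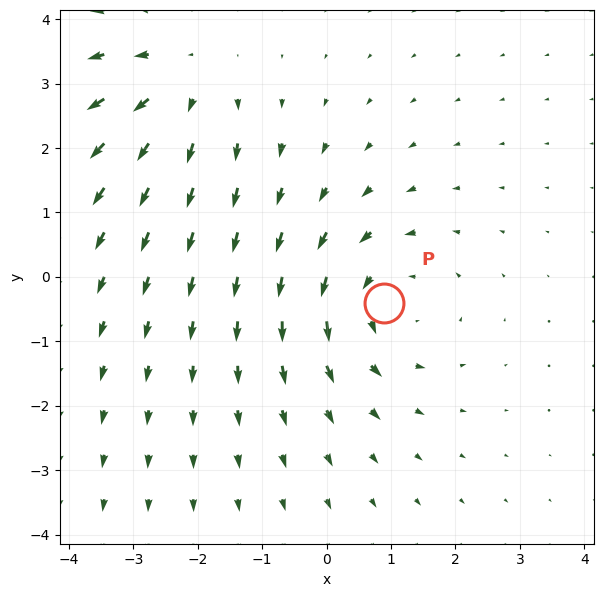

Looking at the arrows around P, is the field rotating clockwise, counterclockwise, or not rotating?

counterclockwise

Near P at (0.9, -0.4) the arrows circulate counterclockwise. The curl (z-component) there is about +3; positive curl means counterclockwise rotation.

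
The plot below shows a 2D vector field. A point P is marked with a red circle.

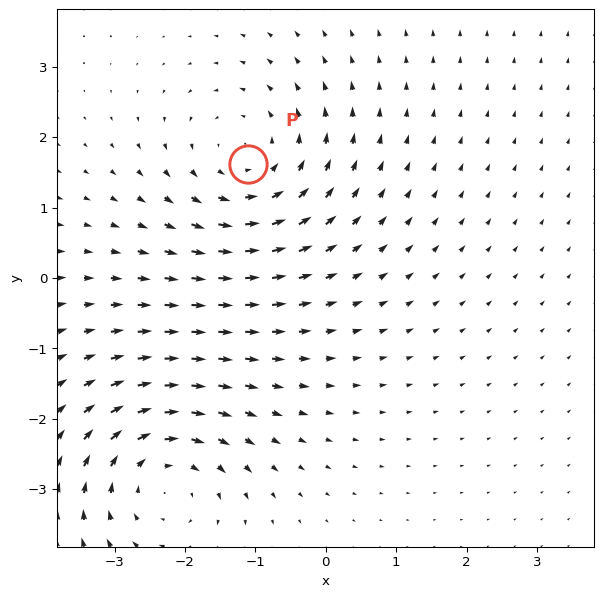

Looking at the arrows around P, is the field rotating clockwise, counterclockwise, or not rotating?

counterclockwise

Near P at (-1.1, 1.6) the arrows circulate counterclockwise. The curl (z-component) there is about +3; positive curl means counterclockwise rotation.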